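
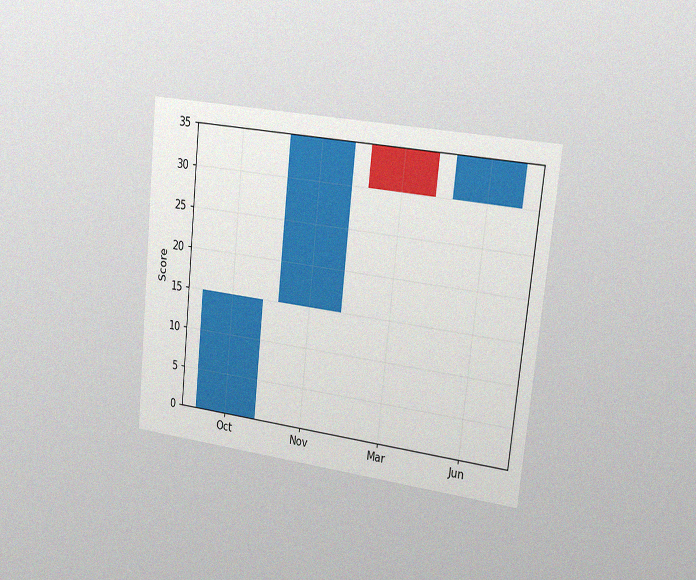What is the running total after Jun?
35

The chart is tilted about 6° clockwise and viewed slightly from the right, with some photo noise. After Jun the running total reaches 35.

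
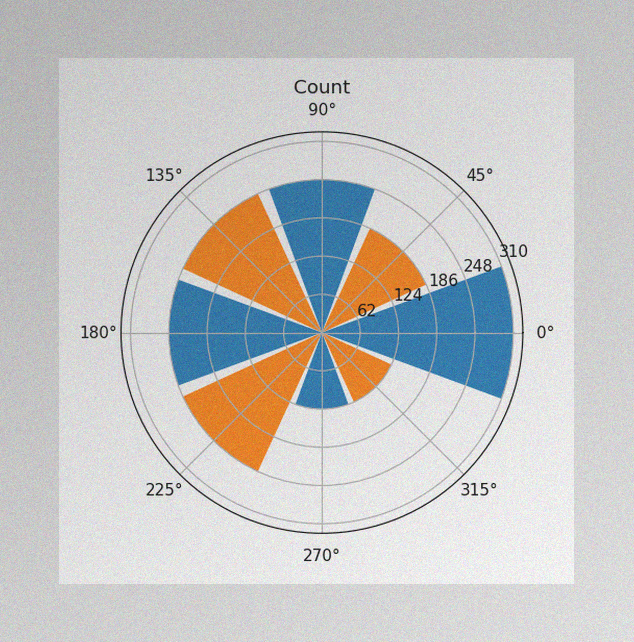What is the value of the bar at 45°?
The image has some photo noise and uneven lighting. The bar at 45° reaches 186 on the radial axis.

186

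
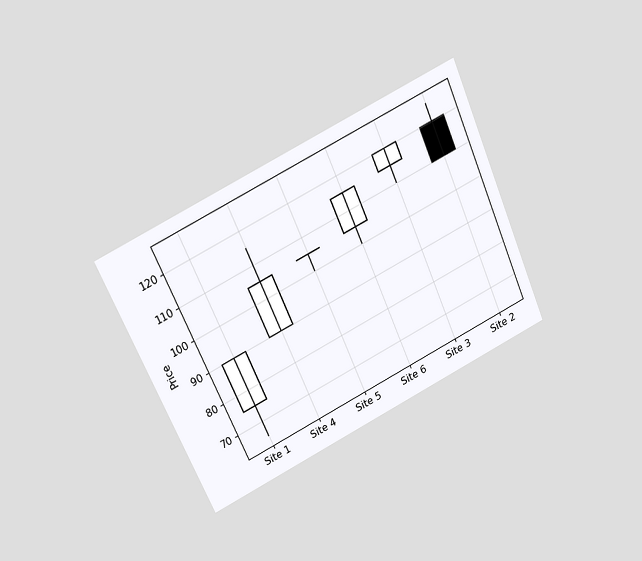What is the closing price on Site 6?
115

The chart is tilted about 24° counter-clockwise and viewed slightly from above. The Site 6 candle closes at 115.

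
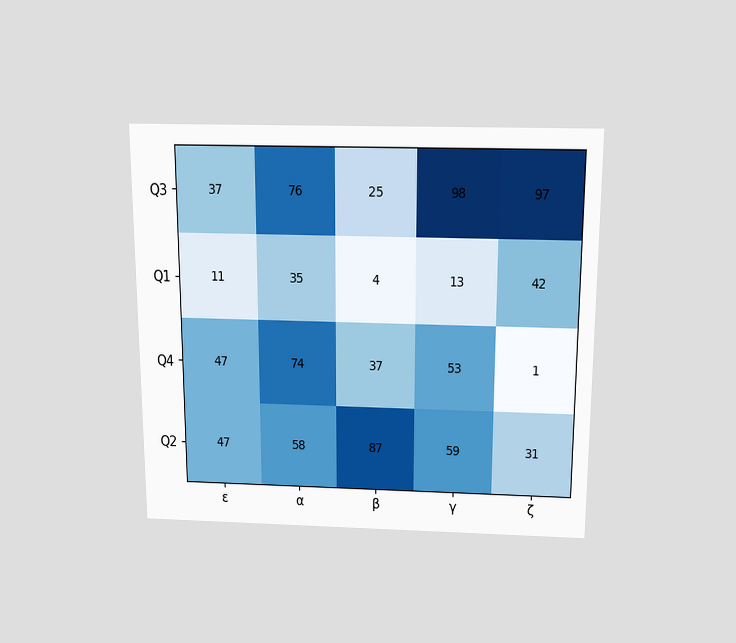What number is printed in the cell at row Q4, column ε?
The chart is viewed slightly from above. The (Q4, ε) cell reads 47.

47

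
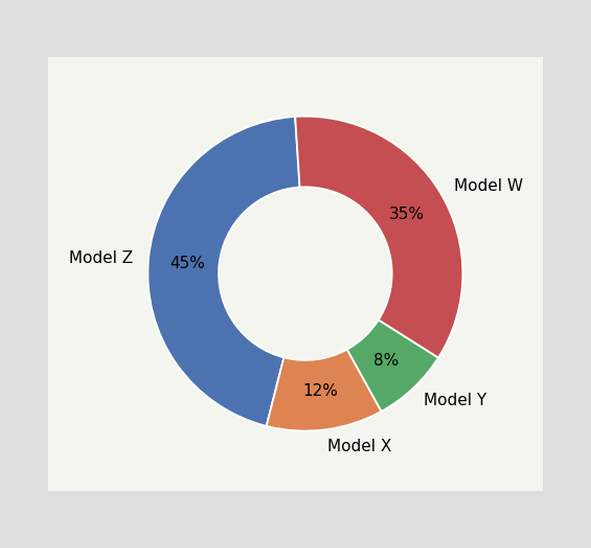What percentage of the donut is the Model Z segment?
The Model Z segment takes up 45% of the ring.

45%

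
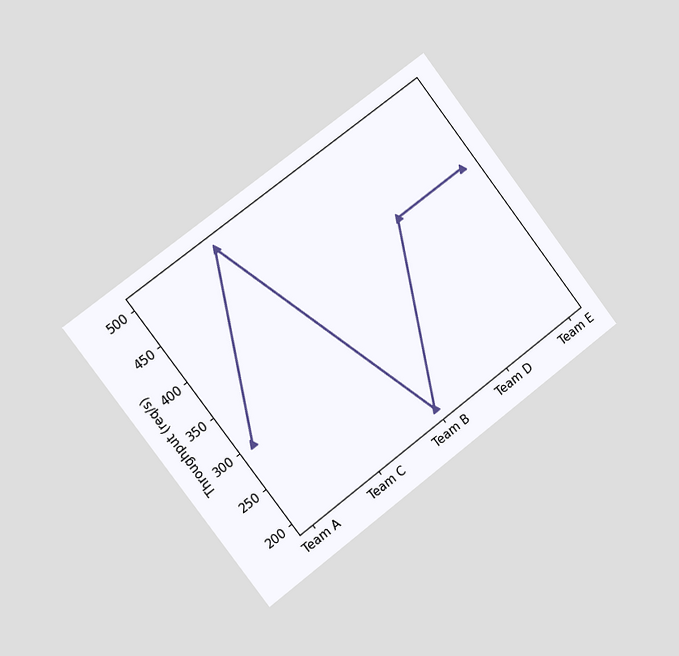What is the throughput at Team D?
400req/s

The chart is tilted about 37° counter-clockwise and viewed slightly from the left. At Team D, the line is at 400req/s.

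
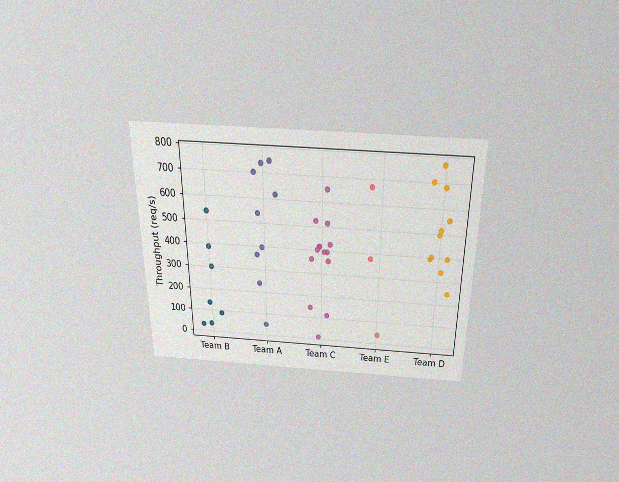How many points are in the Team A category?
The chart is viewed slightly from above, with some photo noise. Counting the markers in the Team A column gives 9.

9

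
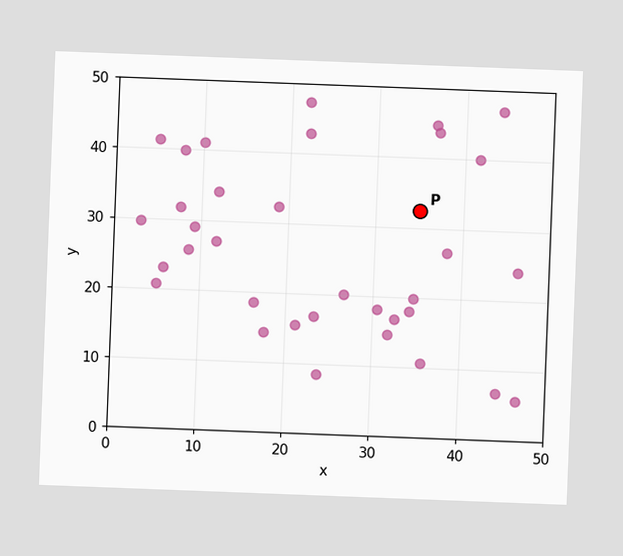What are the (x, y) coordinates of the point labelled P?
(35, 32.5)

The chart is tilted about 2° clockwise. Following the gridlines from P to each axis, P sits at (35, 32.5).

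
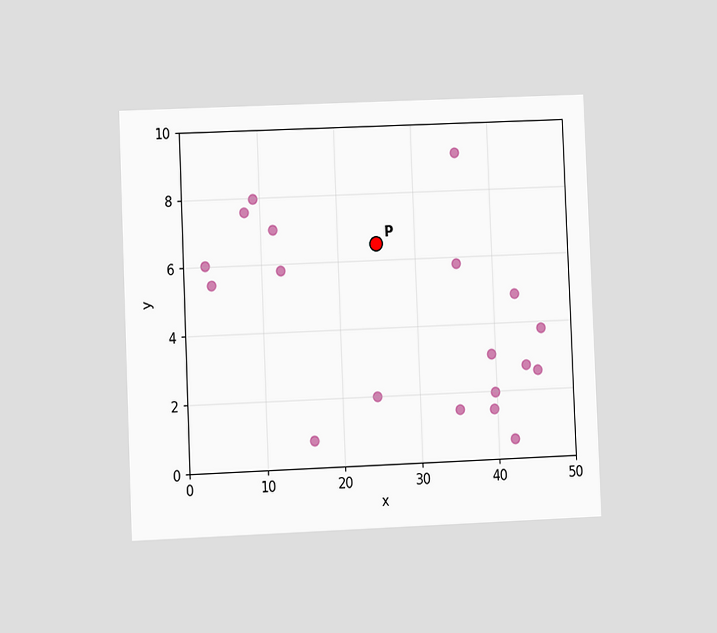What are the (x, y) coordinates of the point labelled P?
The chart is tilted about 2° counter-clockwise and viewed at a slight angle. Following the gridlines from P to each axis, P sits at (25, 6.5).

(25, 6.5)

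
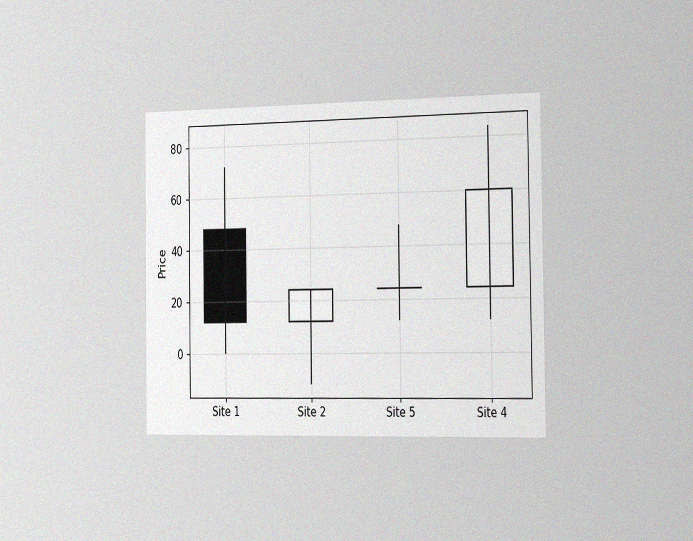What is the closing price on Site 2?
24

The chart is viewed slightly from the right, with some photo noise. The Site 2 candle closes at 24.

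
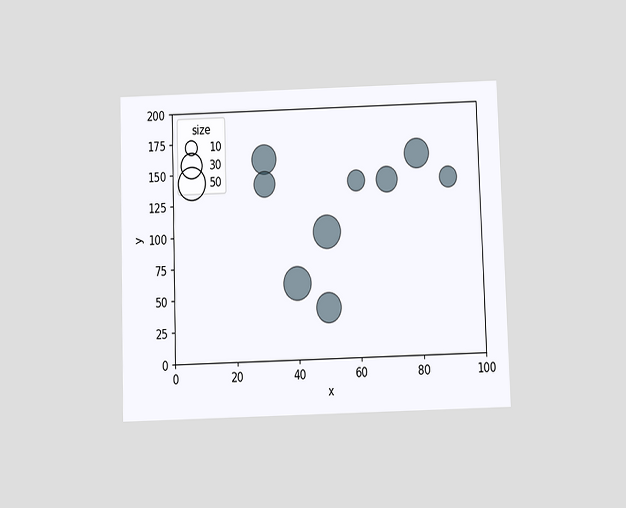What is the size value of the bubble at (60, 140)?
20

The chart is viewed slightly from below. Matching the bubble at (60, 140) against the size legend gives 20.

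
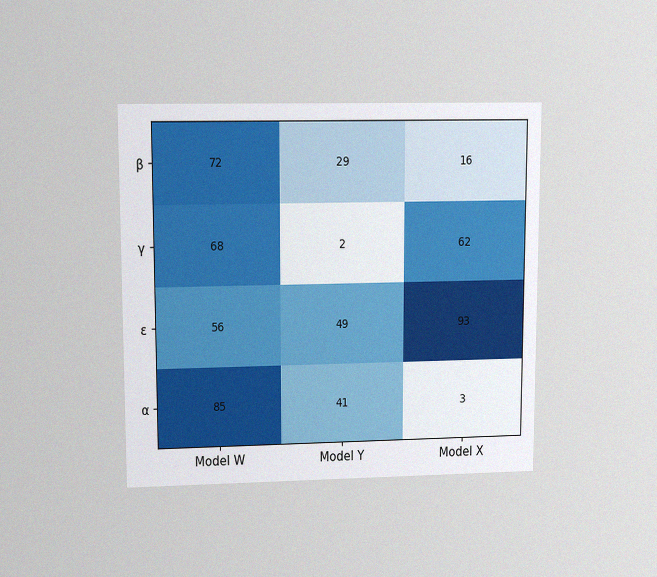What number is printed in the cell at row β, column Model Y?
29

The chart is viewed at a slight angle, with some photo noise. The (β, Model Y) cell reads 29.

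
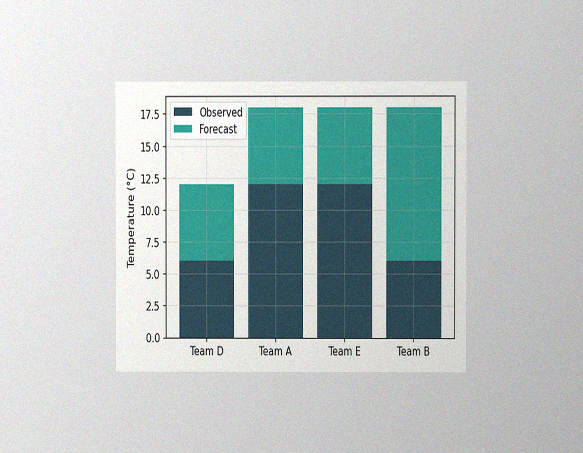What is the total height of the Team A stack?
The chart is viewed at a slight angle, with some photo noise. The Team A stack's top reaches 18°C on the y-axis.

18°C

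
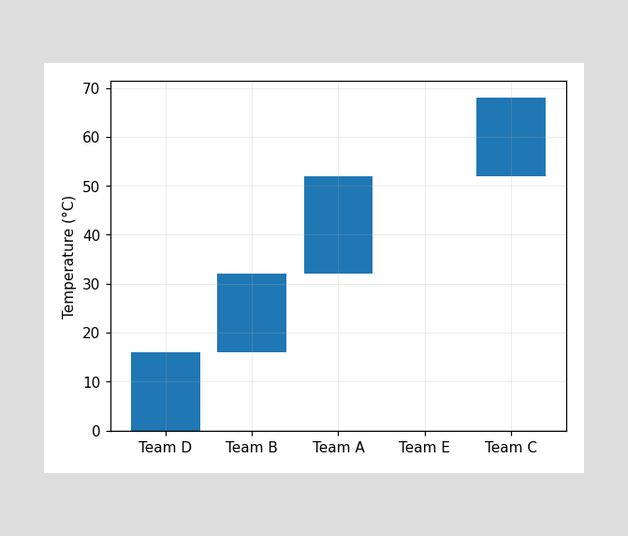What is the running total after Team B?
32°C

After Team B the running total reaches 32°C.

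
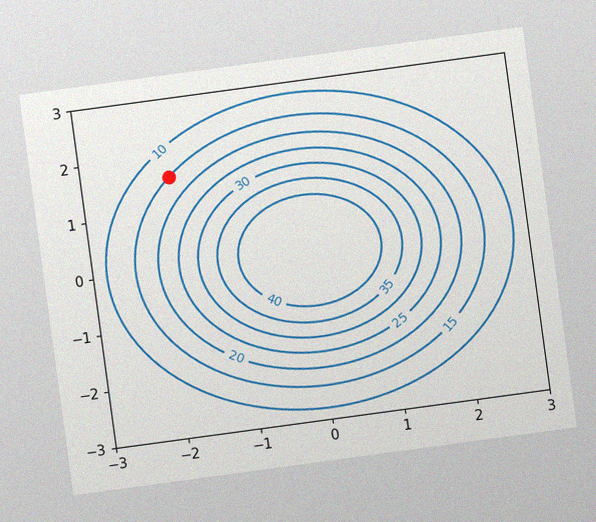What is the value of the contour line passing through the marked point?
15

The chart is tilted about 8° counter-clockwise, with some photo noise. The marked point sits on the contour labelled 15.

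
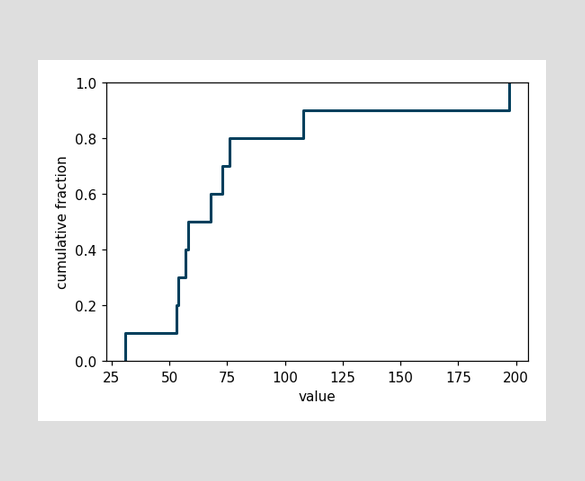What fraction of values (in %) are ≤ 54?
30%

At x=54 the ECDF step is at 30%.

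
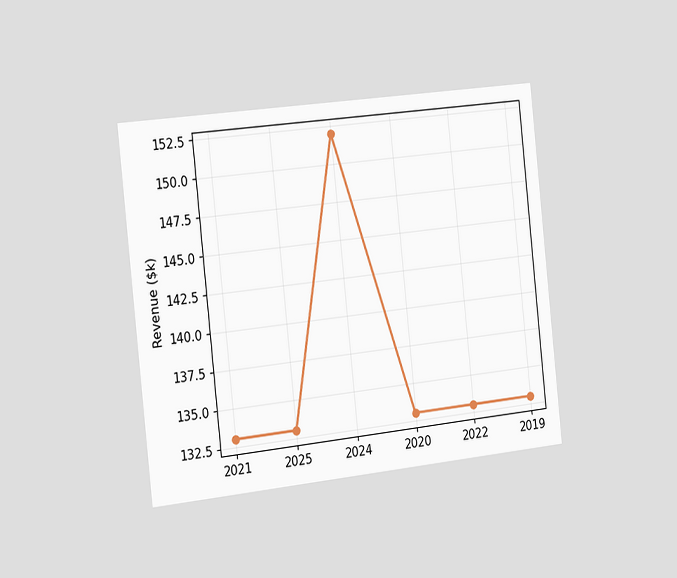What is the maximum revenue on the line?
$152k

The chart is tilted about 6° counter-clockwise and viewed slightly from the left. The highest point is at 2024, and reading across to the y-axis gives $152k.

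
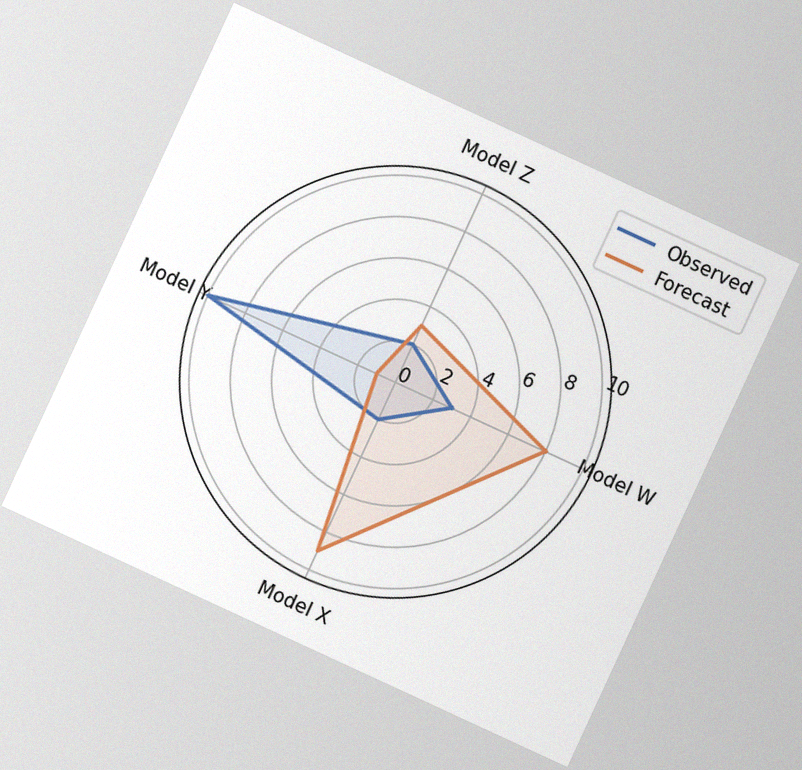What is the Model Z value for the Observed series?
The chart is tilted about 25° clockwise, with some photo noise. On the Model Z axis, Observed reaches 2.

2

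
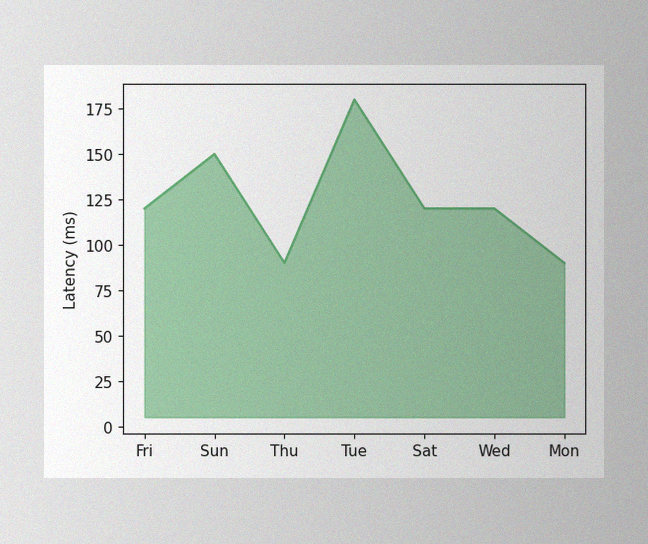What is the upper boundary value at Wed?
The image has some photo noise and uneven lighting. At Wed the upper boundary is at 120ms.

120ms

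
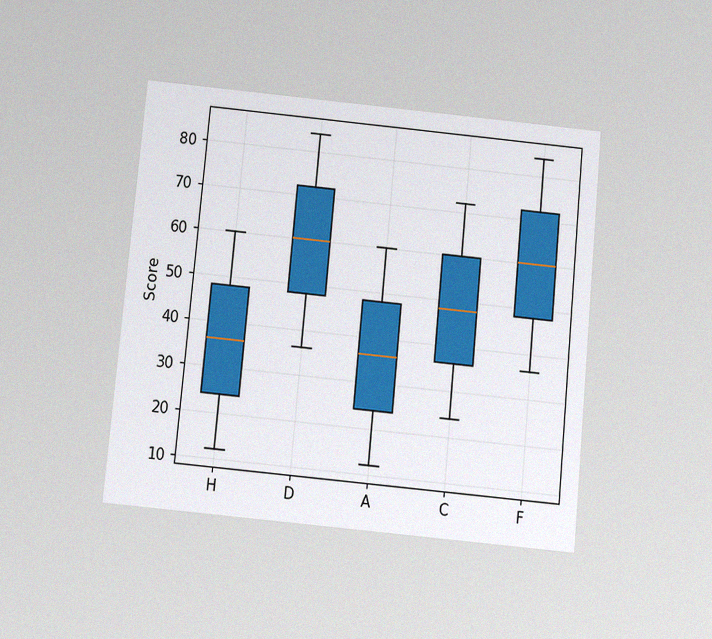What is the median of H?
36

The chart is tilted about 5° clockwise and viewed slightly from below, with some photo noise. The median line in the H box sits at 36.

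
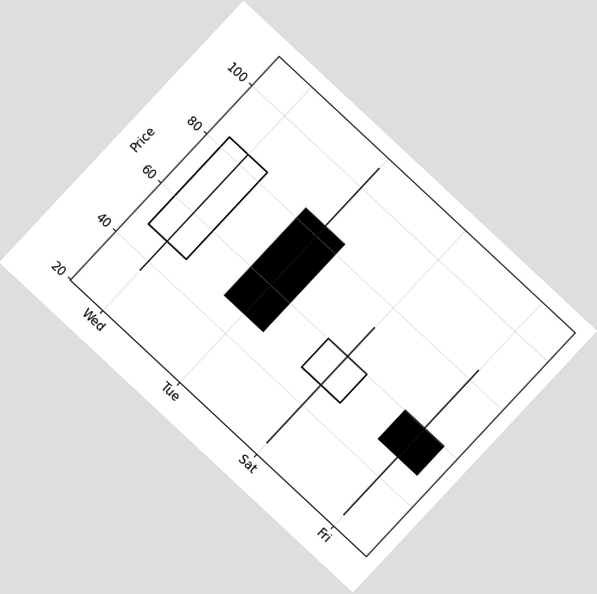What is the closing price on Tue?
The chart is tilted about 43° clockwise. The Tue candle closes at 48.

48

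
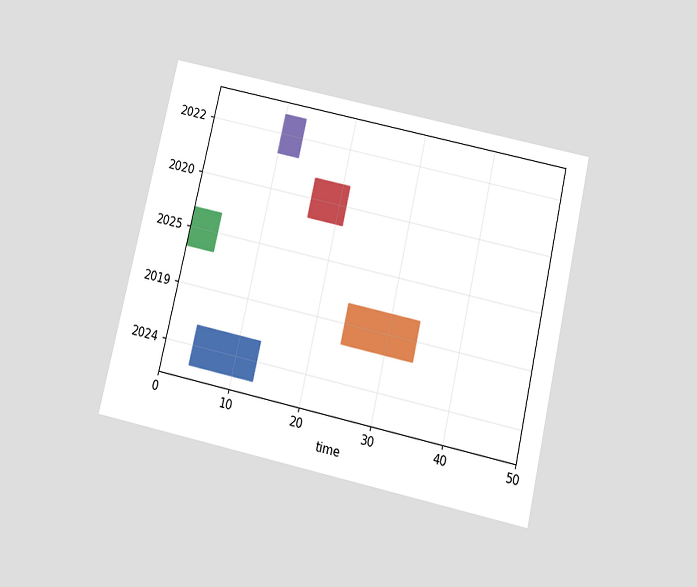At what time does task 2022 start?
10

The chart is tilted about 13° clockwise and viewed slightly from below. The 2022 bar begins at t=10.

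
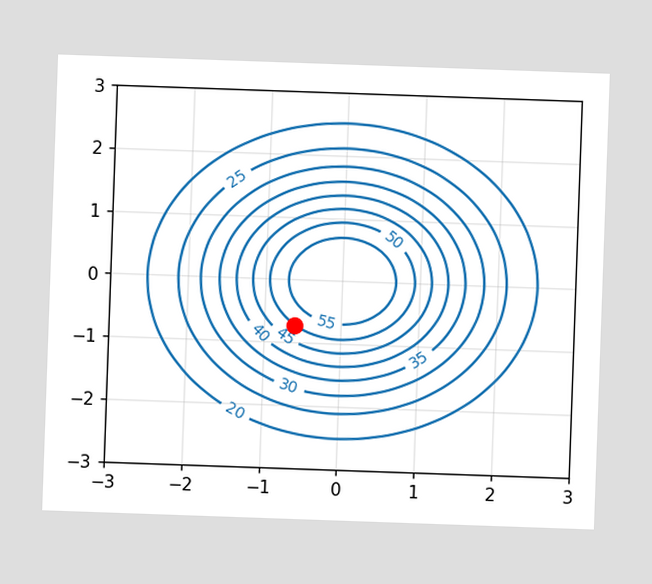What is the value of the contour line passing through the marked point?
The chart is tilted about 2° clockwise. The marked point sits on the contour labelled 50.

50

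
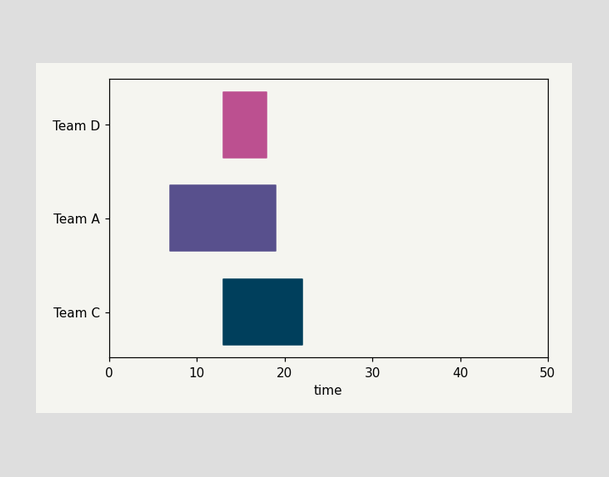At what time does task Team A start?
7

The Team A bar begins at t=7.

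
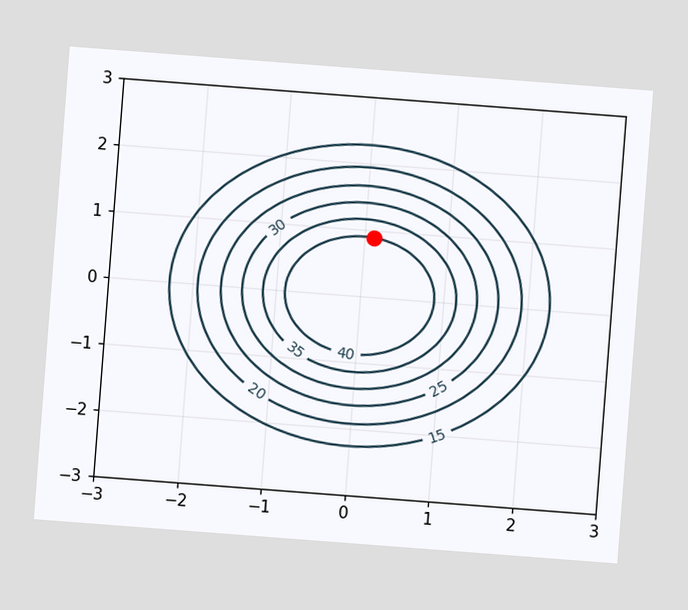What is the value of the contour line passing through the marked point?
40

The chart is tilted about 4° clockwise. The marked point sits on the contour labelled 40.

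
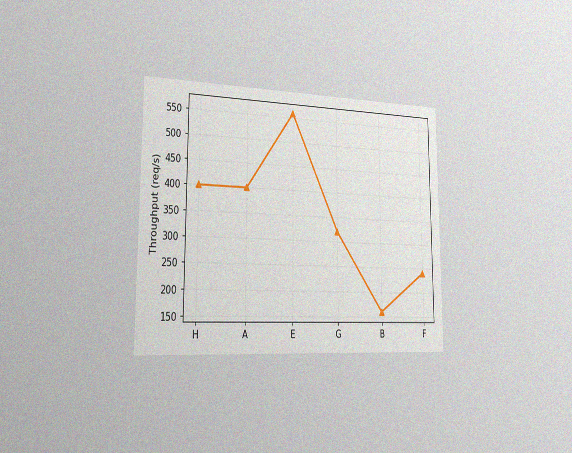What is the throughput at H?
The chart is viewed slightly from the left, with some photo noise. At H, the line is at 400req/s.

400req/s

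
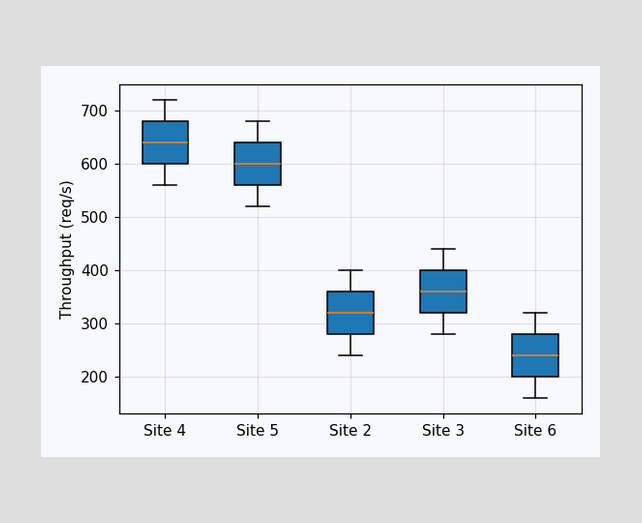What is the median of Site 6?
240req/s

The median line in the Site 6 box sits at 240req/s.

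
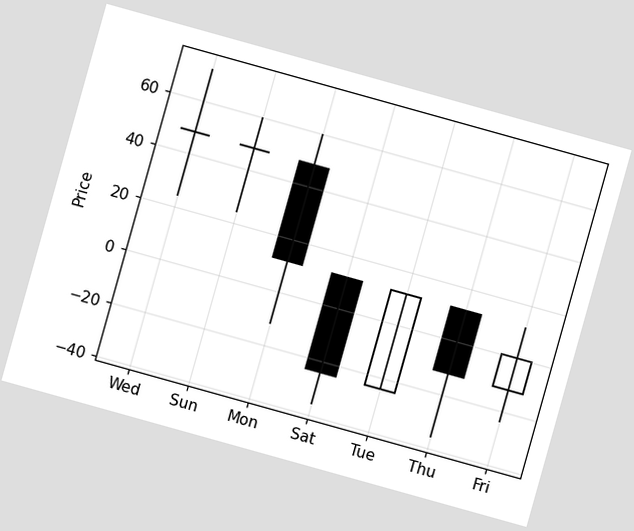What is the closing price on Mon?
The chart is tilted about 16° clockwise. The Mon candle closes at 12.

12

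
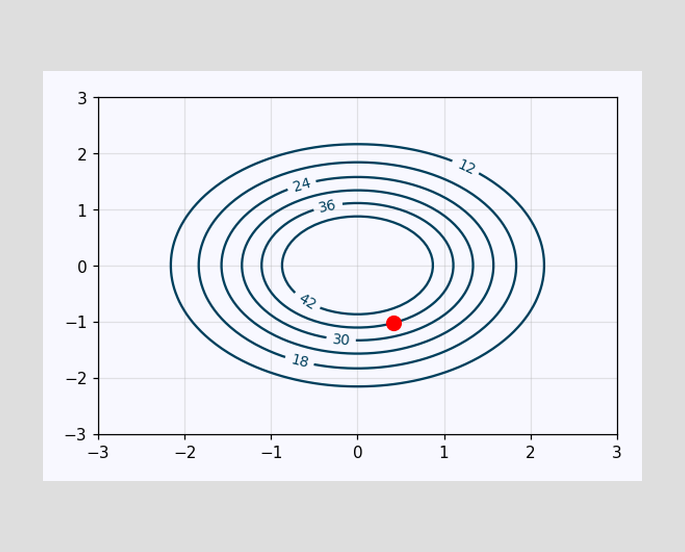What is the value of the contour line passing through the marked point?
The marked point sits on the contour labelled 36.

36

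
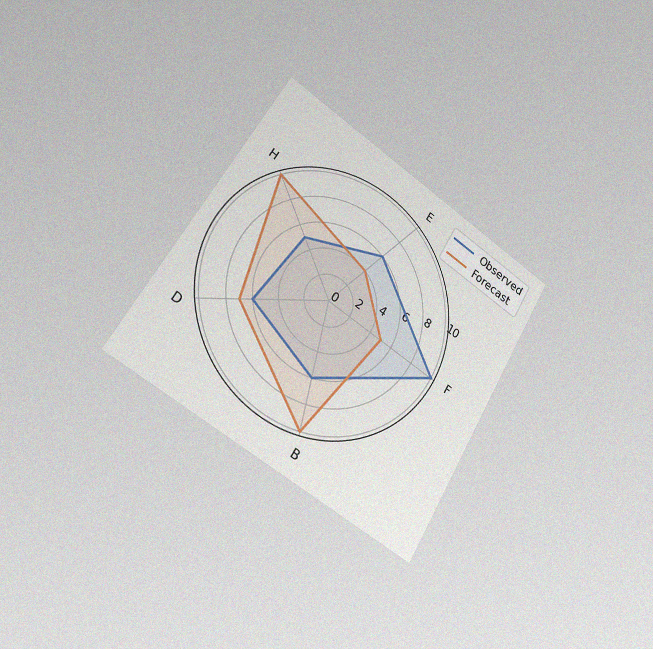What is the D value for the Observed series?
6

The chart is tilted about 31° clockwise and viewed slightly from the left, with some photo noise. On the D axis, Observed reaches 6.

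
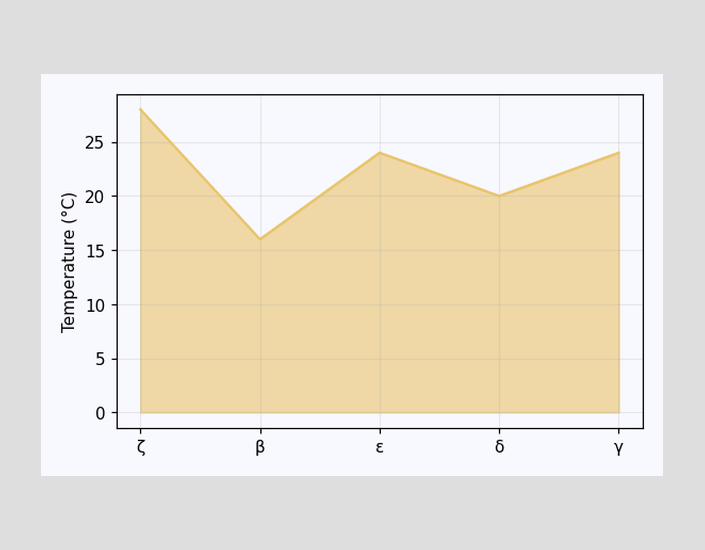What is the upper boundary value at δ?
20°C

At δ the upper boundary is at 20°C.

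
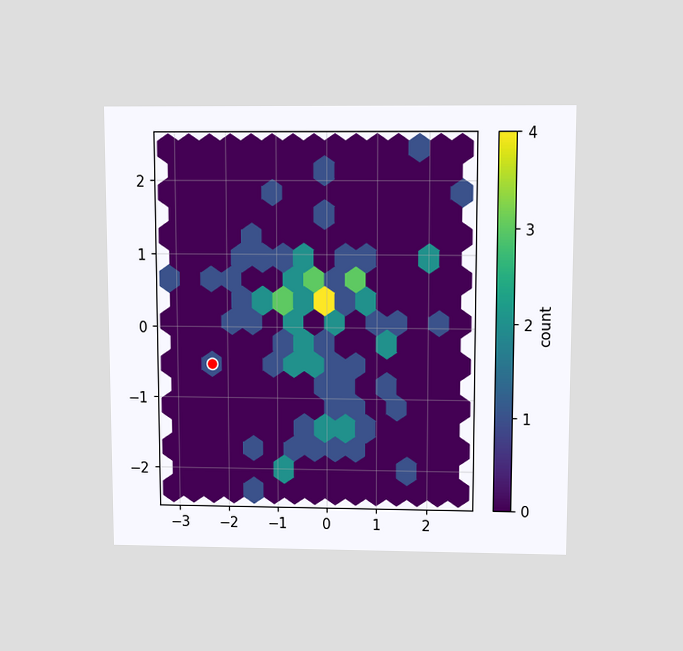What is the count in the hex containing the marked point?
1

The chart is viewed slightly from above. The marked hex reads 1 on the colorbar.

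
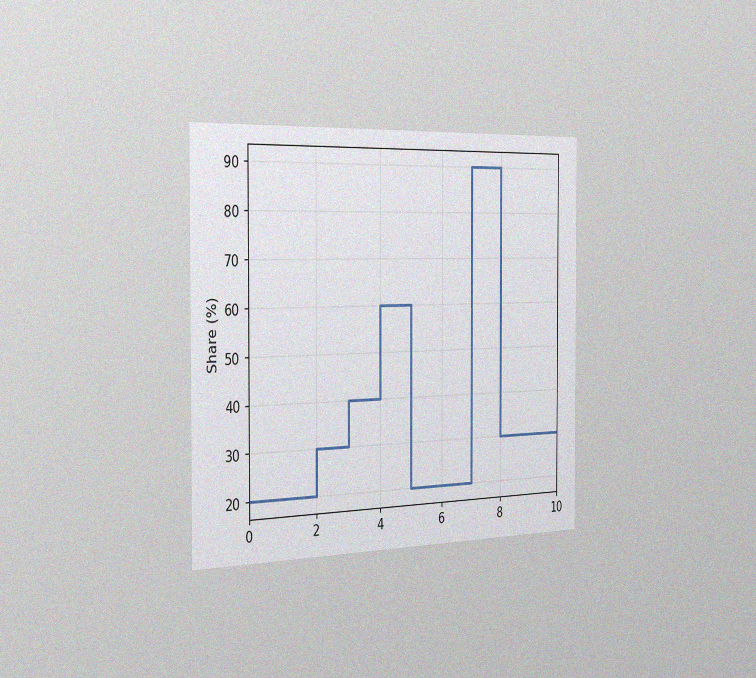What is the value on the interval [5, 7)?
The chart is viewed slightly from the left, with some photo noise. On [5, 7) the step sits at 20%.

20%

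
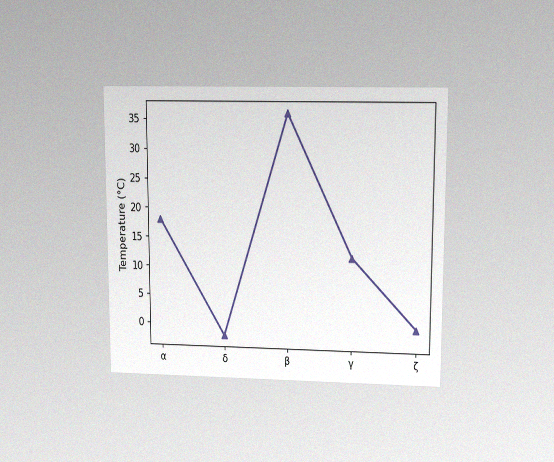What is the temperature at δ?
The chart is viewed at a slight angle, with some photo noise. At δ, the line is at -2°C.

-2°C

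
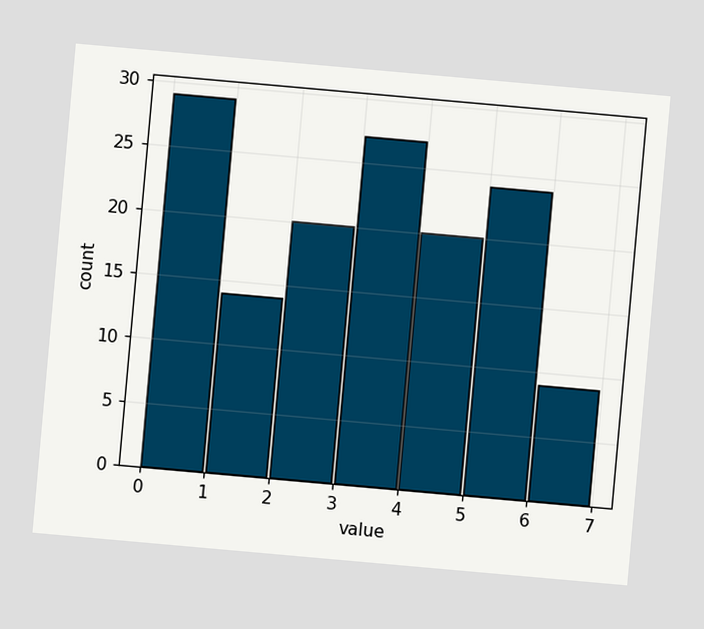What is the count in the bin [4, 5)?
20

The chart is tilted about 5° clockwise. The [4, 5) bin has height 20.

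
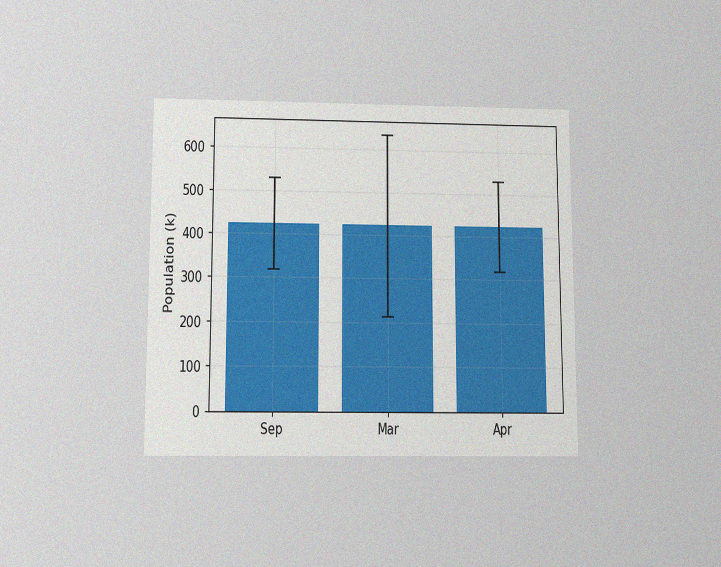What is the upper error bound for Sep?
530k

The chart is viewed slightly from below, with some photo noise. The Sep bar's upper whisker reaches 530k.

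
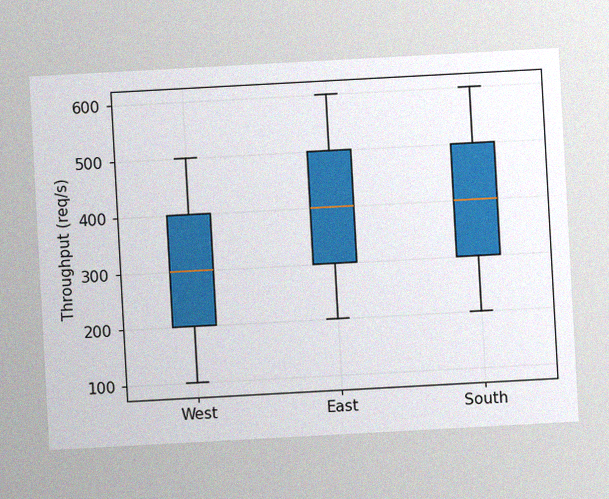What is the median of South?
The chart is tilted about 3° counter-clockwise, with some photo noise. The median line in the South box sits at 400req/s.

400req/s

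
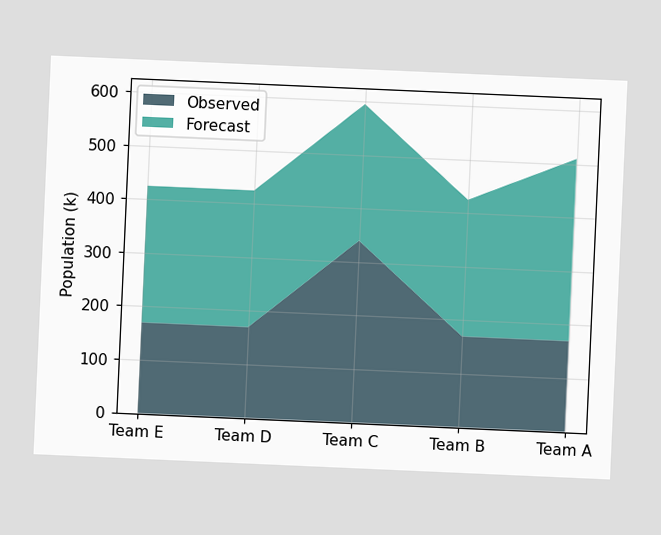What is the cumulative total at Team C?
595k

The chart is tilted about 3° clockwise. The stacked total at Team C reaches 595k.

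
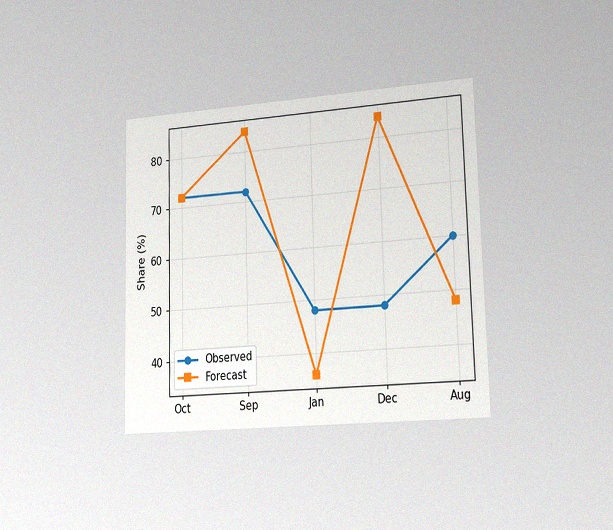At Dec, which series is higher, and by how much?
Forecast, by 36%

The chart is viewed slightly from the right, with some photo noise. At Dec, Forecast sits above the other line by 36%.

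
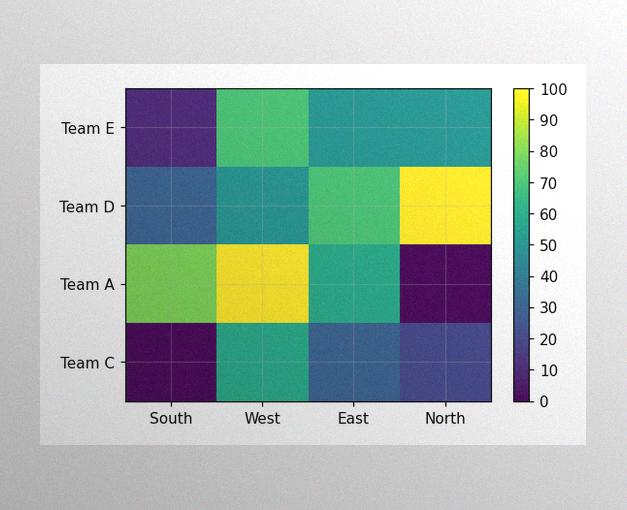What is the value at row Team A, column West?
100

The image has some photo noise and uneven lighting. Matching cell (Team A, West) against the colorbar gives 100.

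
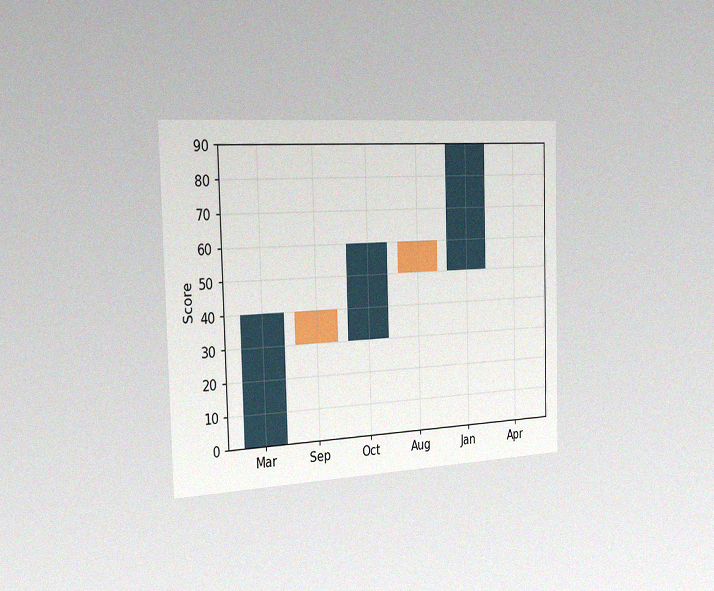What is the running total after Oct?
60

The chart is viewed slightly from the left, with some photo noise. After Oct the running total reaches 60.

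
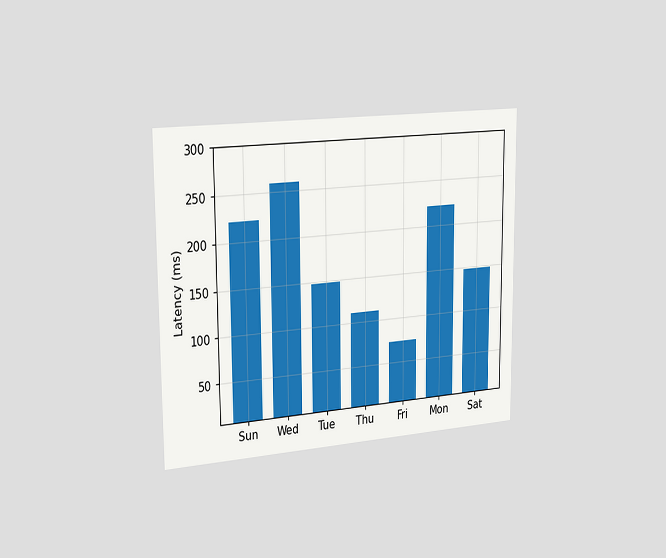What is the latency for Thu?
The chart is viewed slightly from the left. Reading along the chart's y-axis, the Thu bar reaches 111ms.

111ms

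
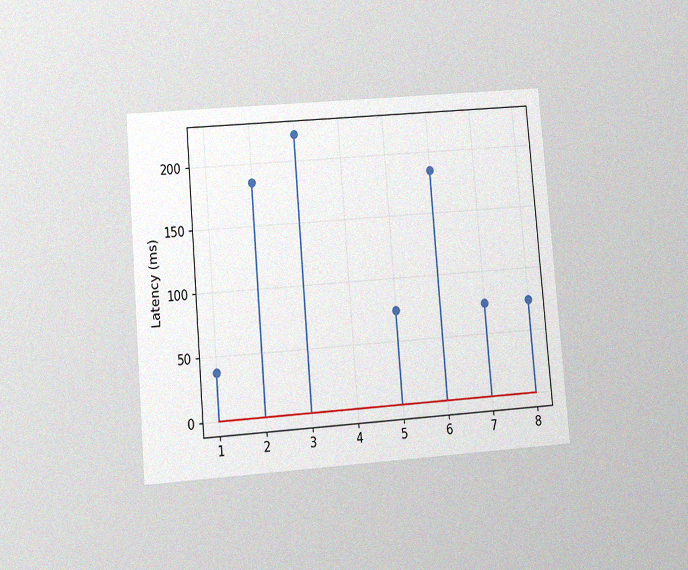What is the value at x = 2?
185ms

The chart is tilted about 5° counter-clockwise and viewed at a slight angle, with some photo noise. The stem at x=2 reaches 185ms.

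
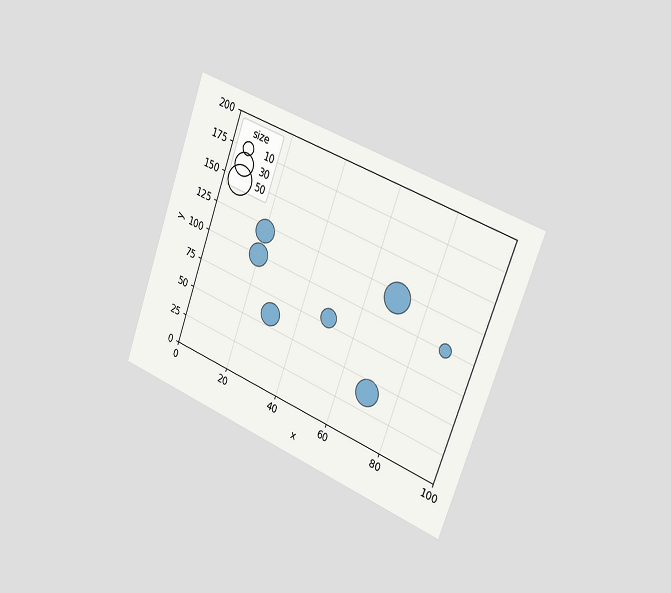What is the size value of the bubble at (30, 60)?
30

The chart is tilted about 20° clockwise and viewed slightly from the right. Matching the bubble at (30, 60) against the size legend gives 30.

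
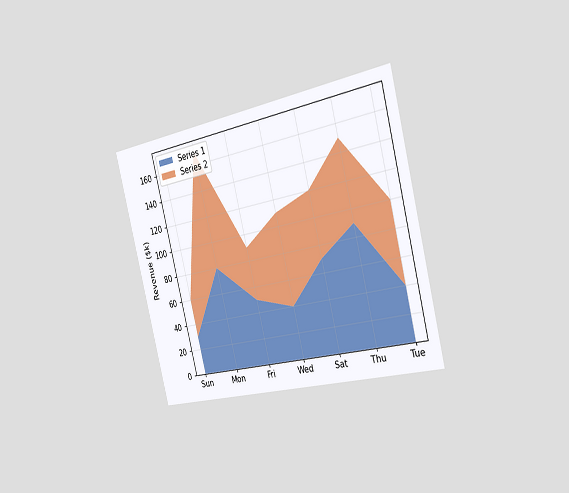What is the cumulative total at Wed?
The chart is tilted about 14° counter-clockwise and viewed slightly from the right. The stacked total at Wed reaches $110k.

$110k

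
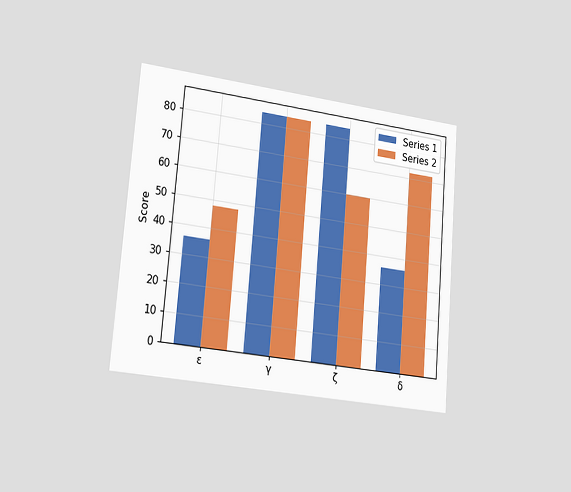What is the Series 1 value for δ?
36

The chart is tilted about 5° clockwise and viewed slightly from the left. The Series 1 bar at δ reaches 36 on the y-axis.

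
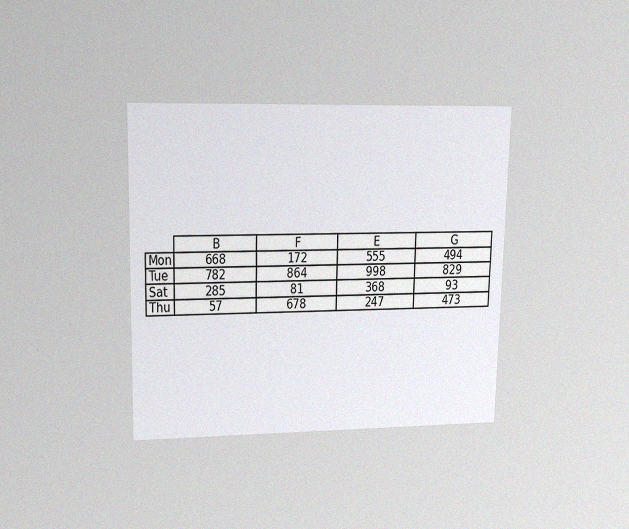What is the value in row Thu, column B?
57

The chart is viewed at a slight angle, with some photo noise. The (Thu, B) cell reads 57.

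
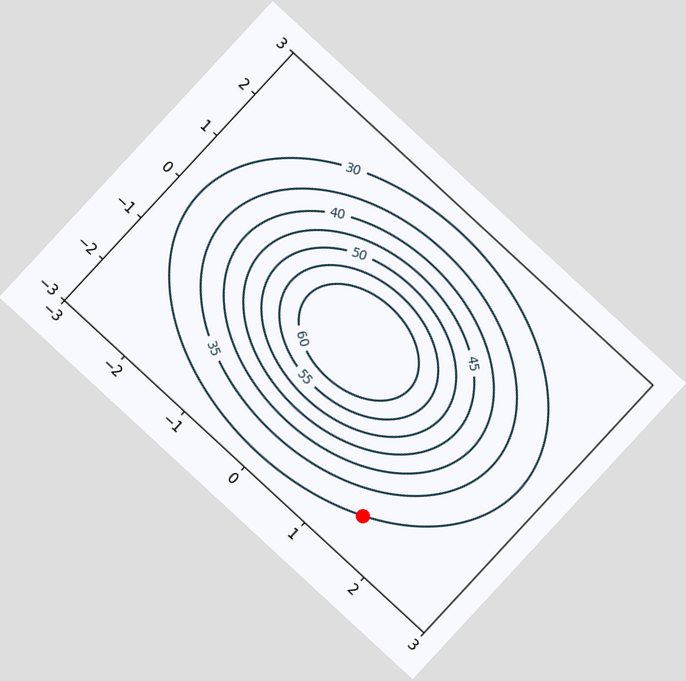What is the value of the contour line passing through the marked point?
The chart is tilted about 43° clockwise. The marked point sits on the contour labelled 30.

30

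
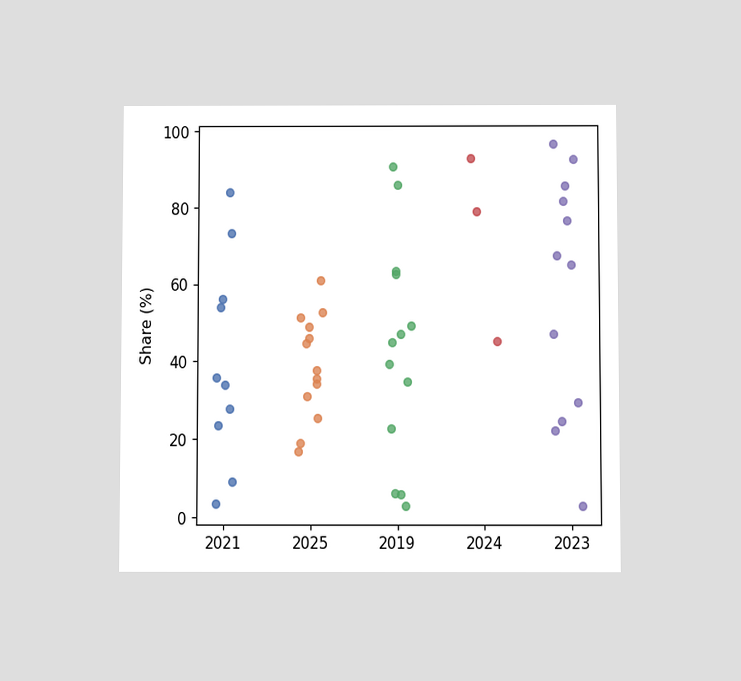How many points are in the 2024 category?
3

The chart is viewed slightly from below. Counting the markers in the 2024 column gives 3.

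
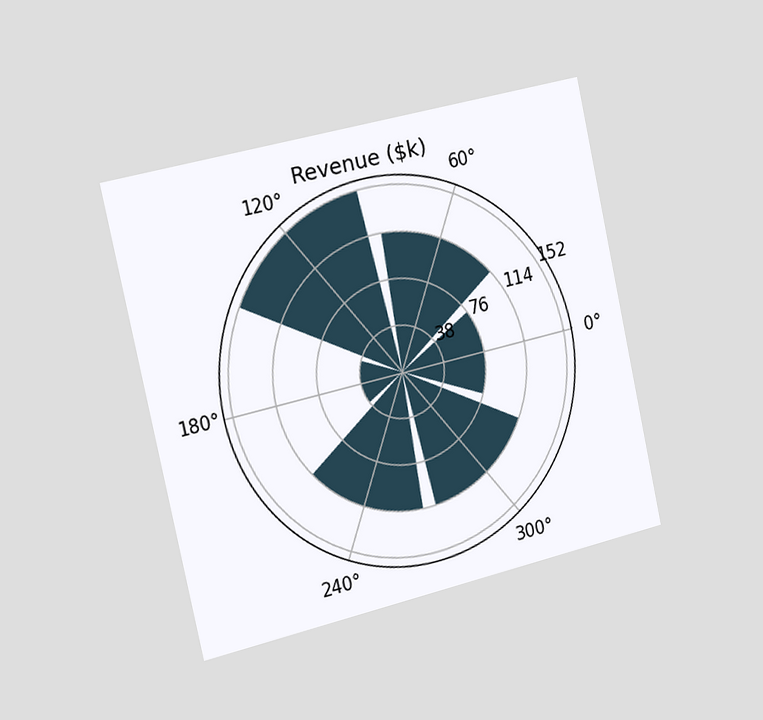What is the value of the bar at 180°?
The chart is tilted about 13° counter-clockwise and viewed slightly from the left. The bar at 180° reaches $38k on the radial axis.

$38k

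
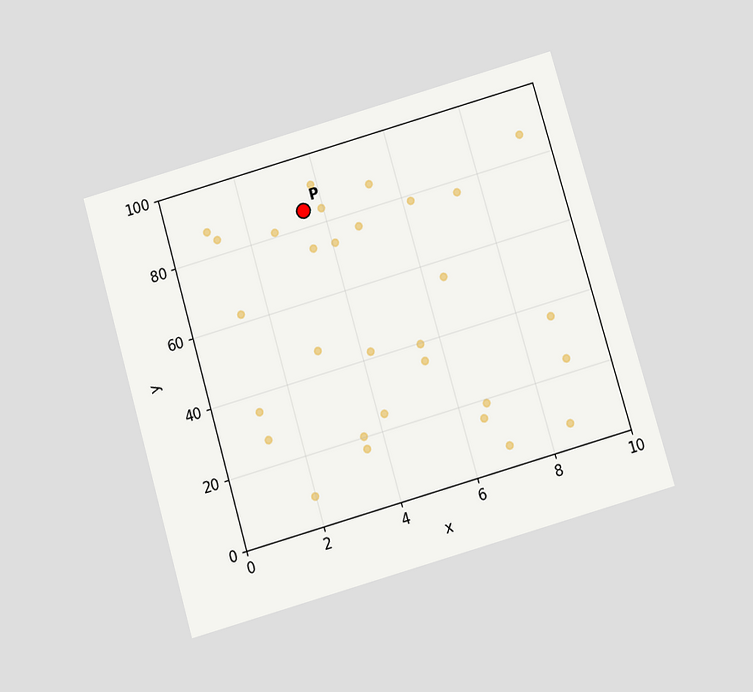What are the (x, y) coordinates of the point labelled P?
The chart is tilted about 16° counter-clockwise and viewed slightly from below. Following the gridlines from P to each axis, P sits at (3.5, 85).

(3.5, 85)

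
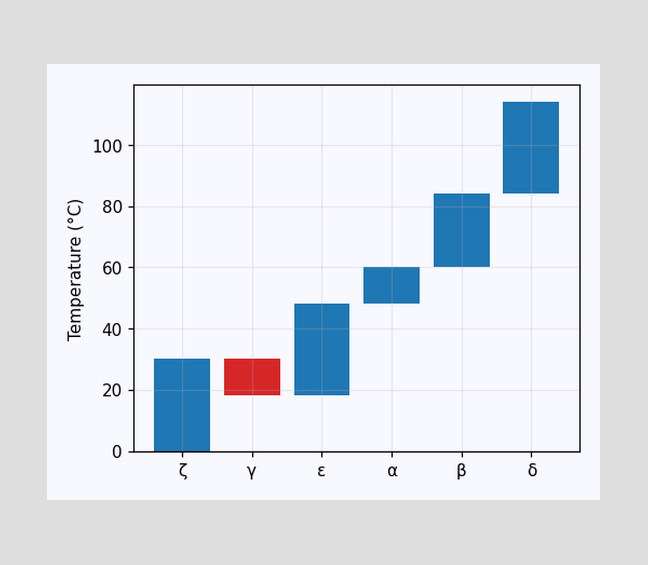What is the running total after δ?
114°C

After δ the running total reaches 114°C.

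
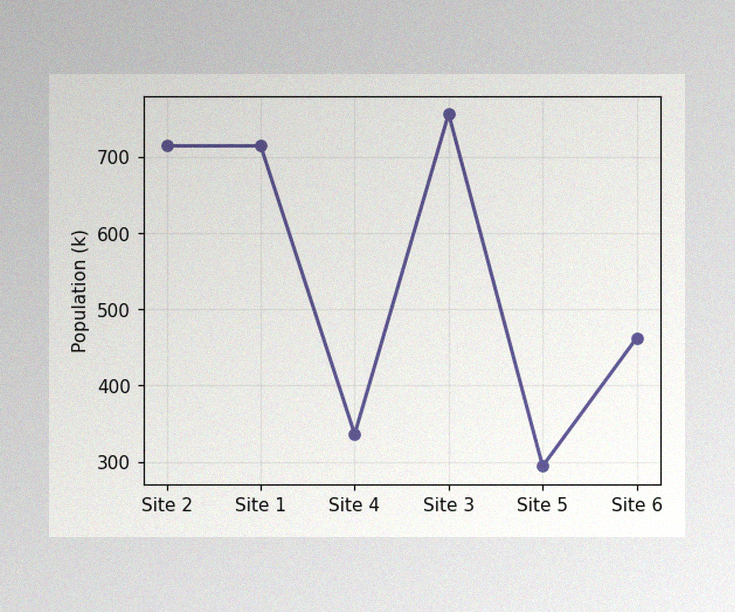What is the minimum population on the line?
294k

The image has some photo noise and uneven lighting. The lowest point is at Site 5, and reading across to the y-axis gives 294k.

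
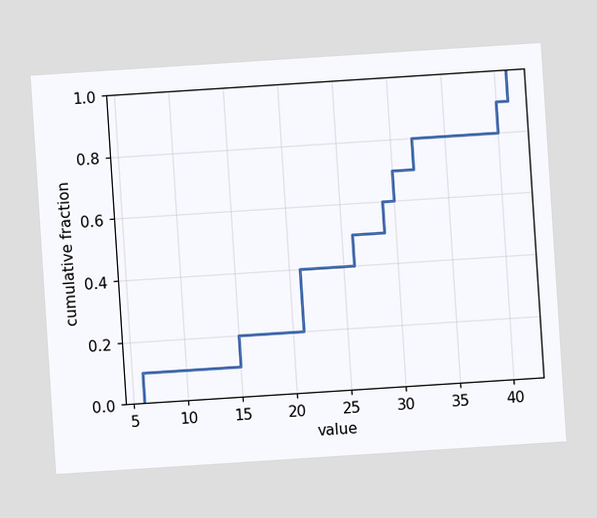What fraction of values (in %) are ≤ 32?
80%

The chart is tilted about 4° counter-clockwise. At x=32 the ECDF step is at 80%.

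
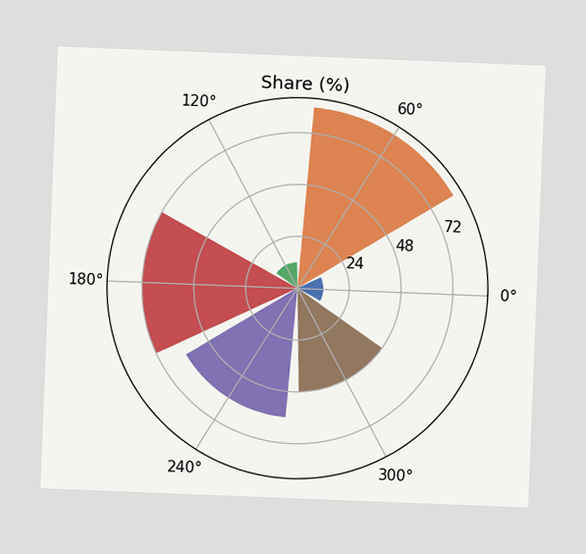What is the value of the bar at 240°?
60%

The chart is tilted about 2° clockwise. The bar at 240° reaches 60% on the radial axis.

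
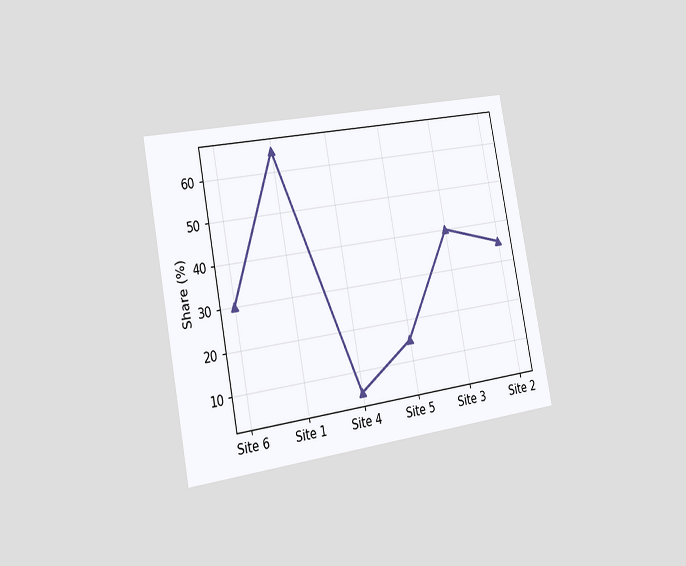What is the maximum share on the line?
The chart is tilted about 11° counter-clockwise and viewed slightly from the left. The highest point is at Site 1, and reading across to the y-axis gives 65%.

65%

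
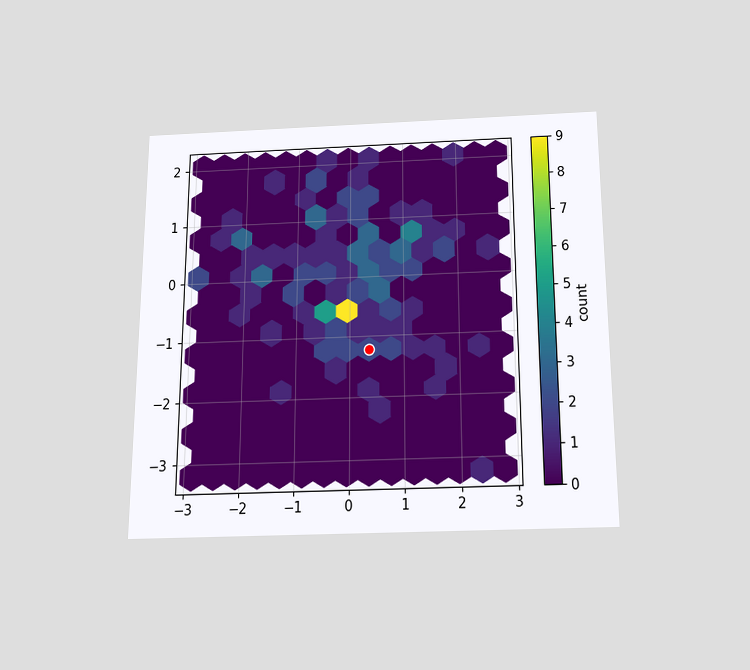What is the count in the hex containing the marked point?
The chart is viewed slightly from below. The marked hex reads 2 on the colorbar.

2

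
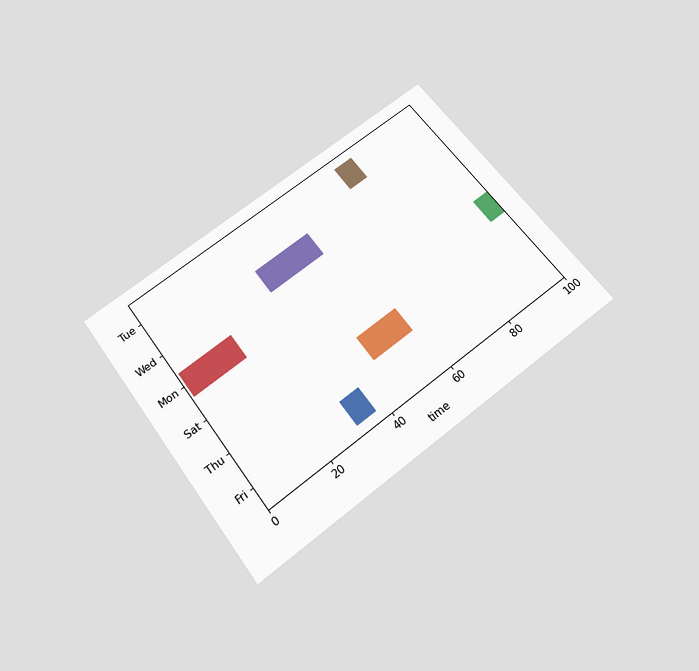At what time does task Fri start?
The chart is tilted about 37° counter-clockwise and viewed slightly from below. The Fri bar begins at t=31.

31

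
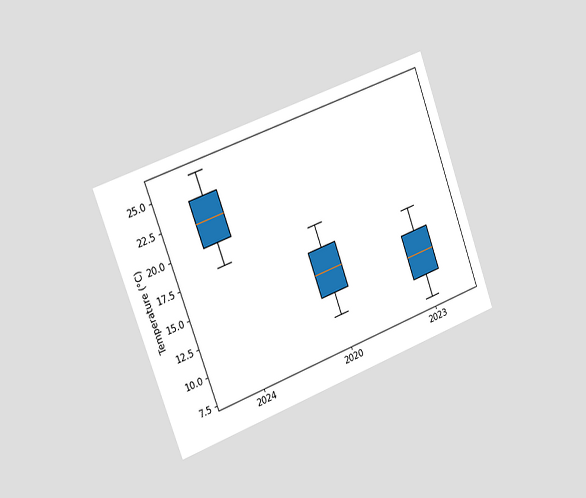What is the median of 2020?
14°C

The chart is tilted about 20° counter-clockwise and viewed slightly from the left. The median line in the 2020 box sits at 14°C.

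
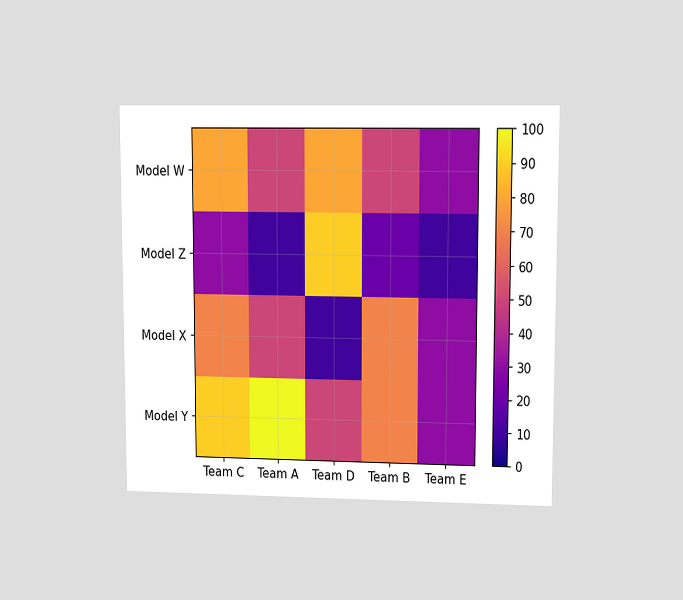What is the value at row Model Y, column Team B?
The chart is viewed at a slight angle. Matching cell (Model Y, Team B) against the colorbar gives 70.

70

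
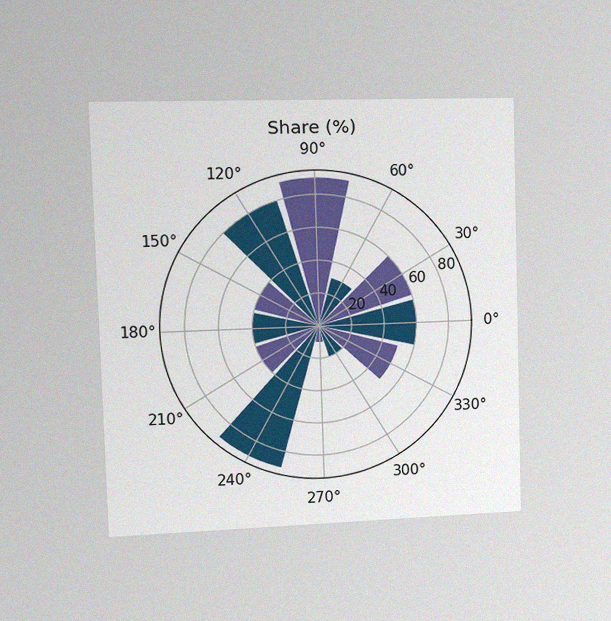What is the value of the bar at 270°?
10%

The chart is viewed at a slight angle, with some photo noise. The bar at 270° reaches 10% on the radial axis.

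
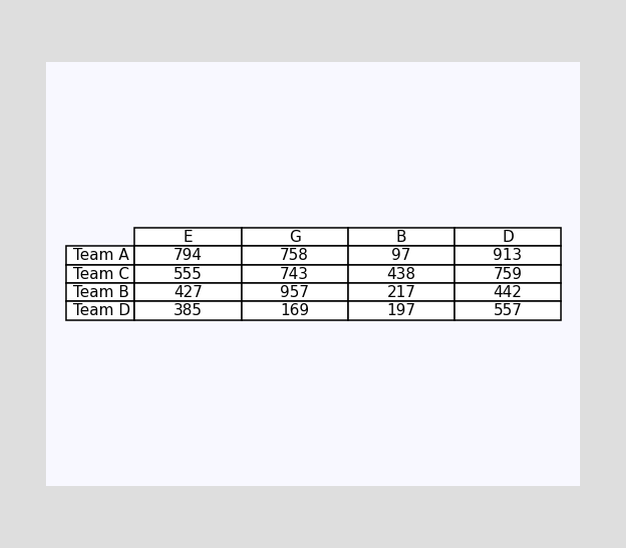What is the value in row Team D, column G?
169

The (Team D, G) cell reads 169.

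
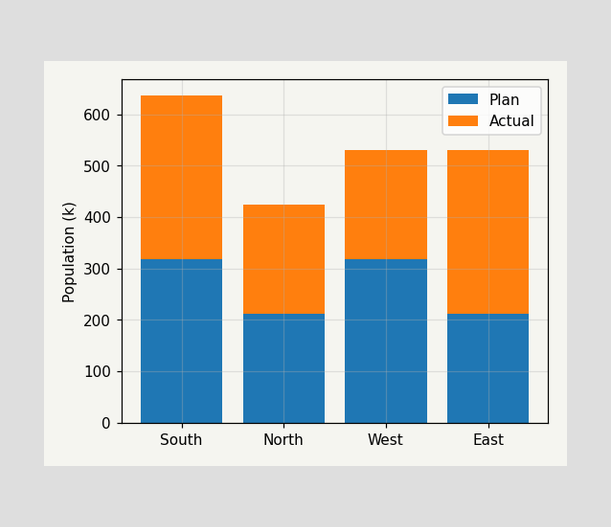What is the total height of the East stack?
530k

The East stack's top reaches 530k on the y-axis.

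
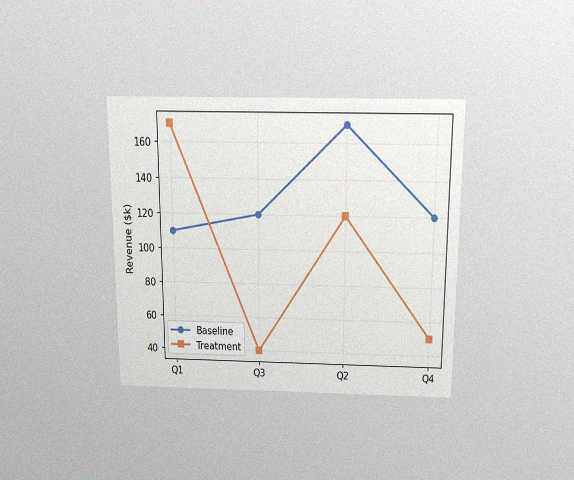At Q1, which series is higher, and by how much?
Treatment, by $60k

The chart is viewed slightly from above, with some photo noise. At Q1, Treatment sits above the other line by $60k.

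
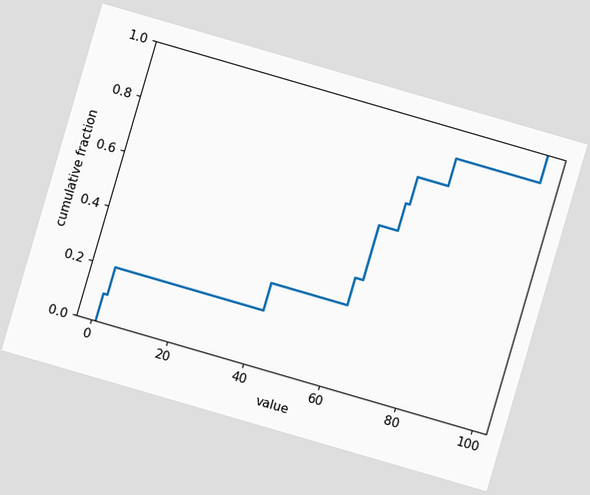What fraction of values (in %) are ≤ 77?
The chart is tilted about 16° clockwise. At x=77 the ECDF step is at 90%.

90%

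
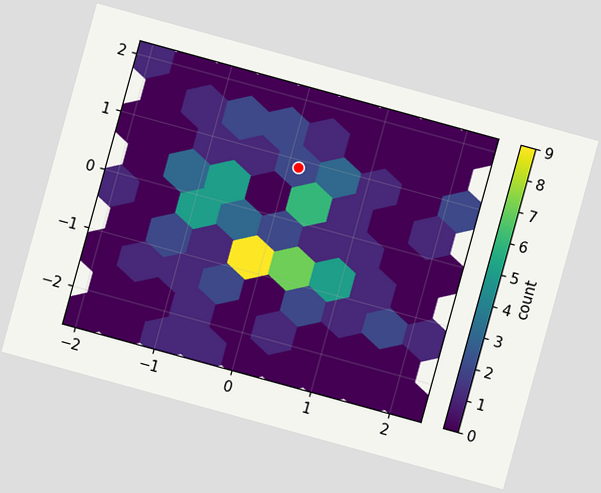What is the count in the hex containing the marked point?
The chart is tilted about 15° clockwise. The marked hex reads 2 on the colorbar.

2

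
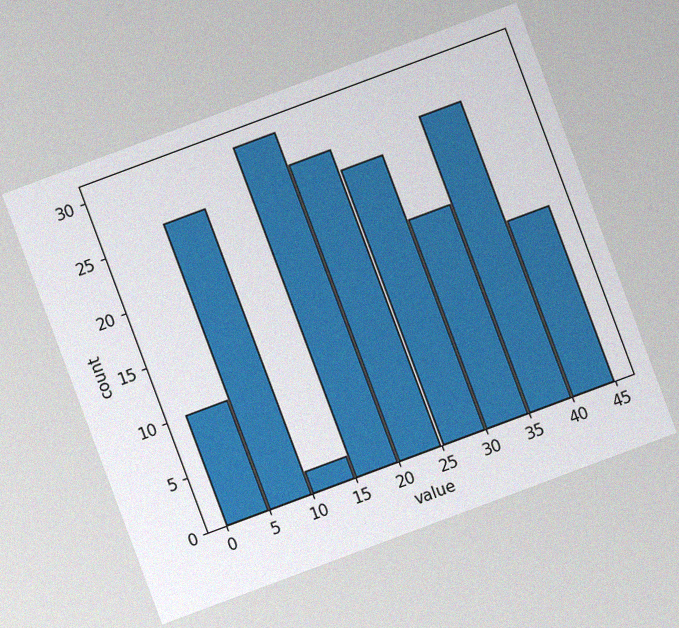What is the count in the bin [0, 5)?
10

The chart is tilted about 20° counter-clockwise, with some photo noise. The [0, 5) bin has height 10.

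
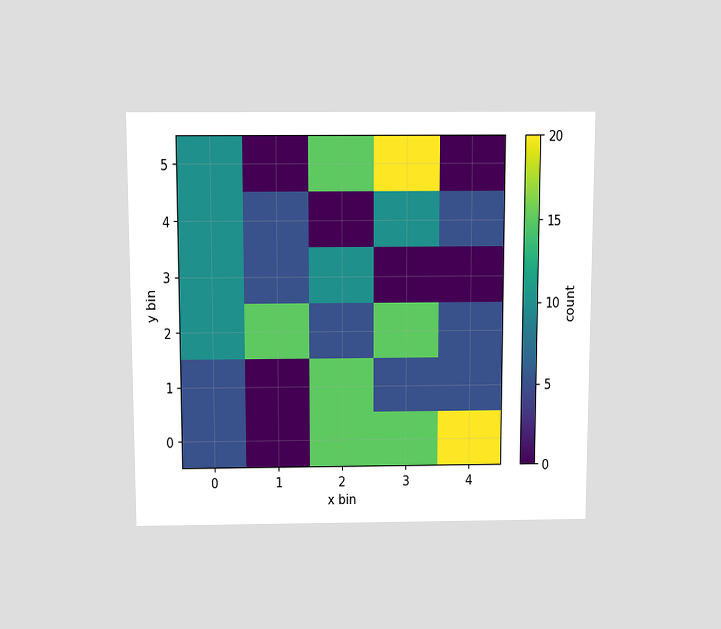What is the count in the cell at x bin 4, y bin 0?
20

The chart is viewed slightly from above. Matching the cell (4, 0) against the colorbar gives 20.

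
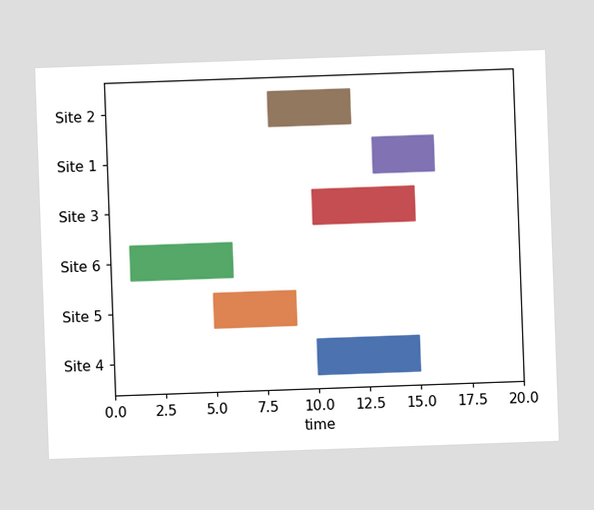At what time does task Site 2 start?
The chart is tilted about 2° counter-clockwise. The Site 2 bar begins at t=8.

8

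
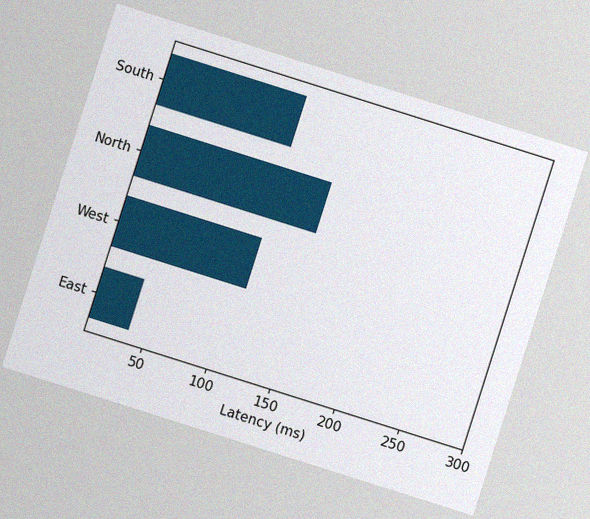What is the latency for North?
148ms

The chart is tilted about 18° clockwise, with some photo noise. Reading along the chart's x-axis, the North bar reaches 148ms.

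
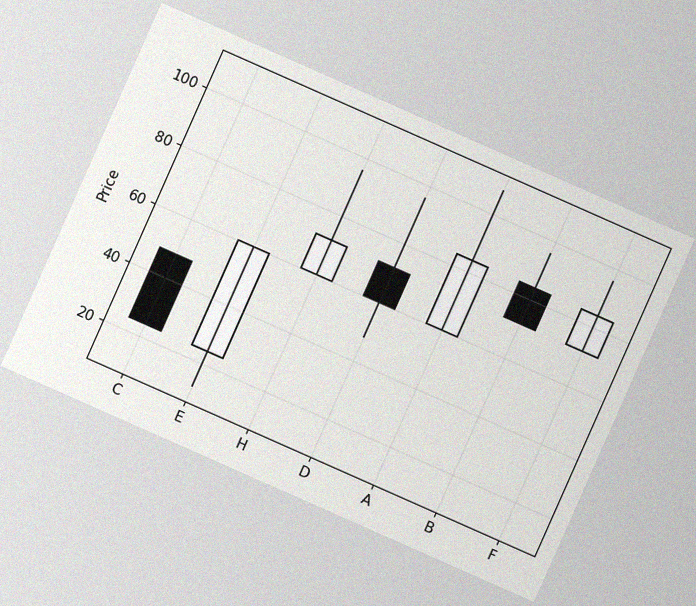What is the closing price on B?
The chart is tilted about 24° clockwise, with some photo noise. The B candle closes at 72.

72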